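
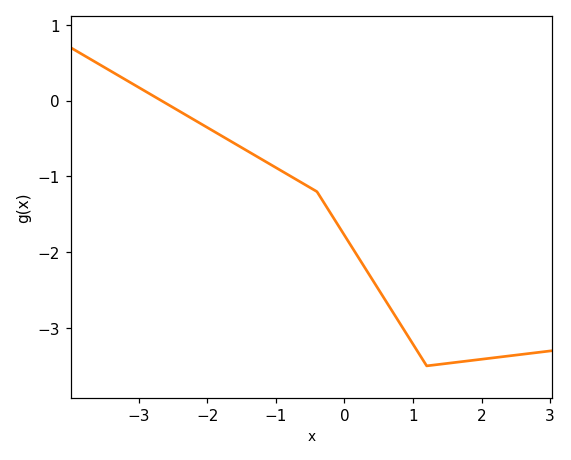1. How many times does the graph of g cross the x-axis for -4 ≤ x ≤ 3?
1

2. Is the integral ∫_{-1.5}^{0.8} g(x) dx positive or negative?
negative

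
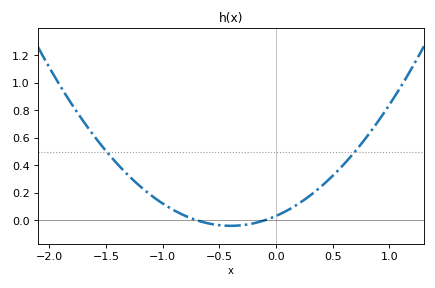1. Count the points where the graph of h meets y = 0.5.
2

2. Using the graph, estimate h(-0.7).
0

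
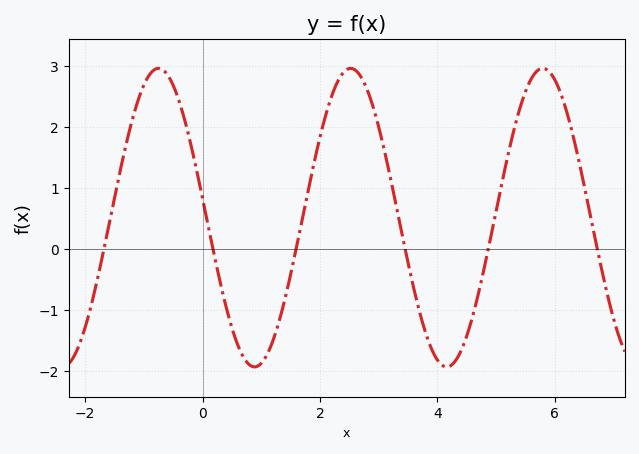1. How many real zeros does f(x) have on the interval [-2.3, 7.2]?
6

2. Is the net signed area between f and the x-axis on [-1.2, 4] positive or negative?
positive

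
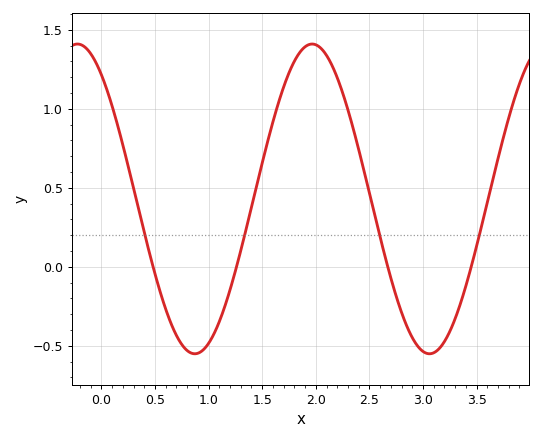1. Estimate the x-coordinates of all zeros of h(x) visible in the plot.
0.482, 1.26, 2.67, 3.45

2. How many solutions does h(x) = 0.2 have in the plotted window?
4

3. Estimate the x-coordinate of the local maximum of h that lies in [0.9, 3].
1.97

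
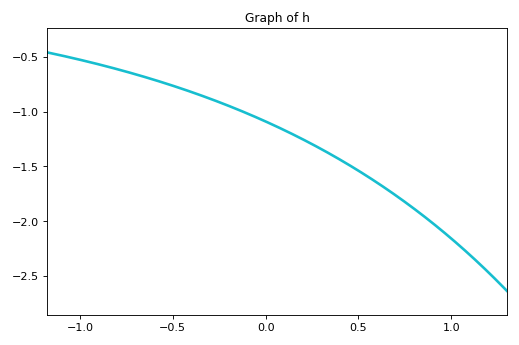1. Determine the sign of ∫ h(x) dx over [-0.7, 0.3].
negative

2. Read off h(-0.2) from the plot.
-0.947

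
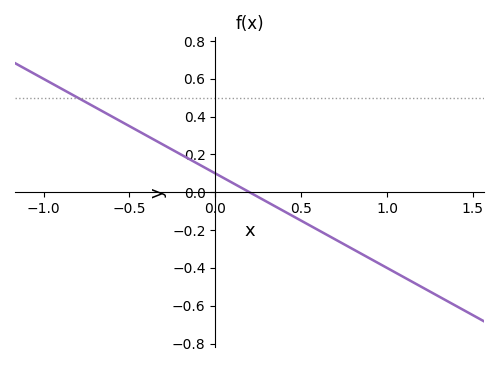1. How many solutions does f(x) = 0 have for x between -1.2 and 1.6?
1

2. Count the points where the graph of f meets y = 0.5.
1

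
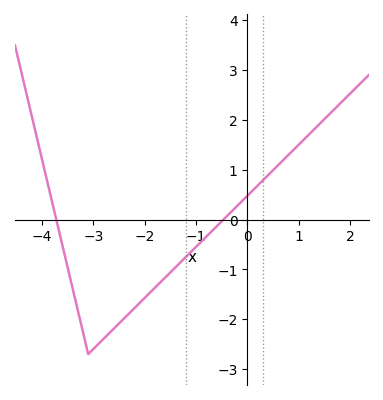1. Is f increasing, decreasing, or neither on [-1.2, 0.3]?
increasing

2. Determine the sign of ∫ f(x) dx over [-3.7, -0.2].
negative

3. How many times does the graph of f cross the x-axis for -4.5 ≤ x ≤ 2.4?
2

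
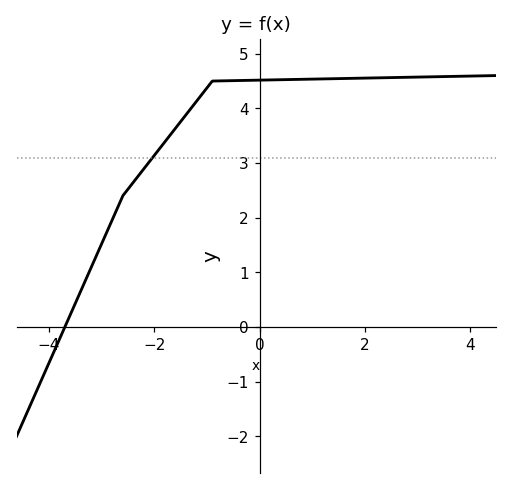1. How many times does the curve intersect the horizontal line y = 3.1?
1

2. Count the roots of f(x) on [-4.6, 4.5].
1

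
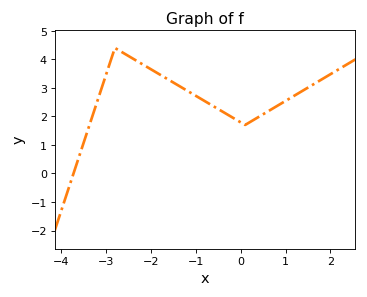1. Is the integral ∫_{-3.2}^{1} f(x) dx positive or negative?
positive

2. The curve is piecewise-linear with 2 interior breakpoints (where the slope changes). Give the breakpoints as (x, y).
(-2.8, 4.4); (0.1, 1.7)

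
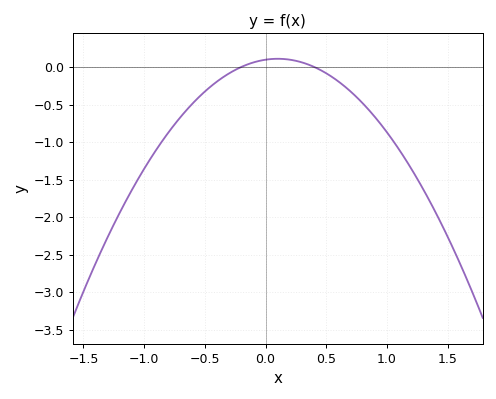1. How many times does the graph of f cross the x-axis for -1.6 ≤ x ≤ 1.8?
2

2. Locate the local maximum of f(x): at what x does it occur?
0.1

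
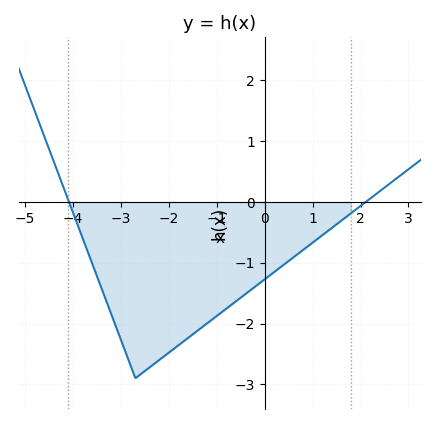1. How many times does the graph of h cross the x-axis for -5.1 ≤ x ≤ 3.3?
2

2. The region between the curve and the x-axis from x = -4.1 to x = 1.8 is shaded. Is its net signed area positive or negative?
negative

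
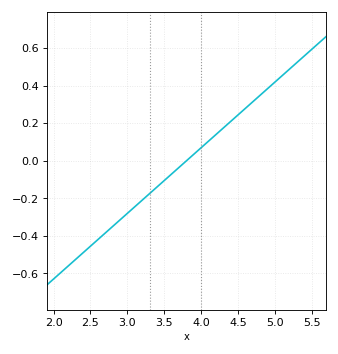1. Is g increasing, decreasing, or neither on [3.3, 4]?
increasing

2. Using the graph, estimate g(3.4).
-0.14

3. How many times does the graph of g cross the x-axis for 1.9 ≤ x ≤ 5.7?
1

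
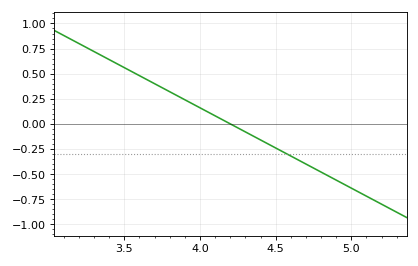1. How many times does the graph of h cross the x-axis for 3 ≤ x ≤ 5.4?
1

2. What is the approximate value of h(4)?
0.15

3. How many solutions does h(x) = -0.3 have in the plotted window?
1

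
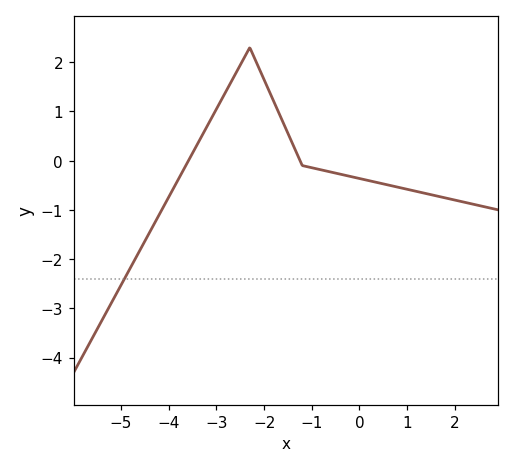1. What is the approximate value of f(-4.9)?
-2.4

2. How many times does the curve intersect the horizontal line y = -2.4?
1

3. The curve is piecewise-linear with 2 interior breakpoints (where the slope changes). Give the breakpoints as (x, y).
(-2.3, 2.3); (-1.2, -0.1)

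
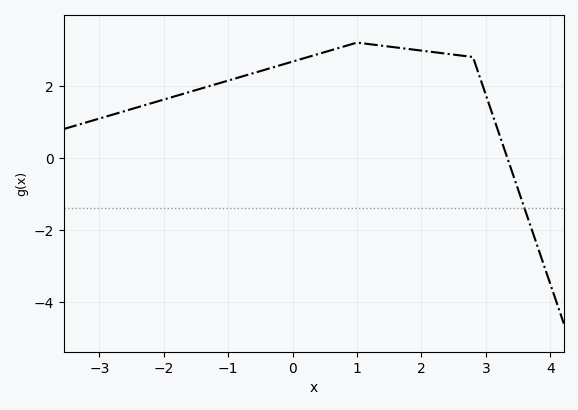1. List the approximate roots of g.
3.33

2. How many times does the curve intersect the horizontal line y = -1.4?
1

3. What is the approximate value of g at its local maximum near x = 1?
3.2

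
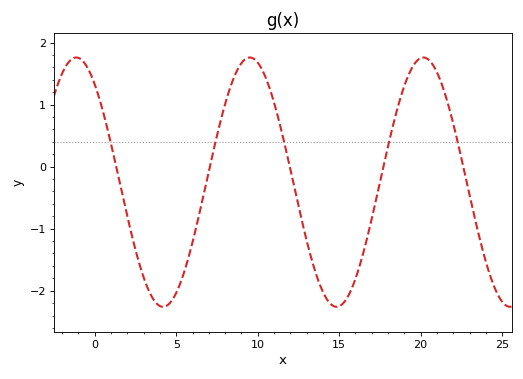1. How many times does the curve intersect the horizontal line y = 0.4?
5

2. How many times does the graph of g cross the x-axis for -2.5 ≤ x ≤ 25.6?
5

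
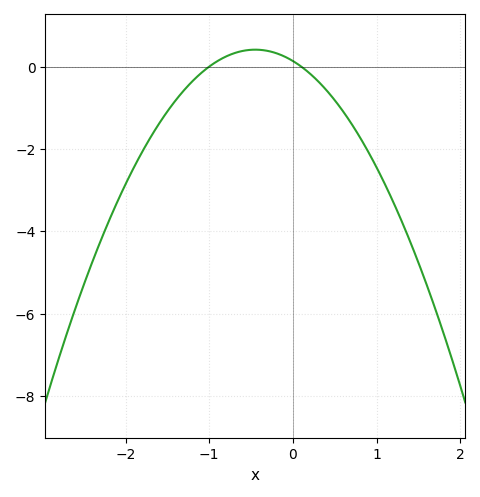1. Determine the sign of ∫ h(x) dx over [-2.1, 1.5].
negative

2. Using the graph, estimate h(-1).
0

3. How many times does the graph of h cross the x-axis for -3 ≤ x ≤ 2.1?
2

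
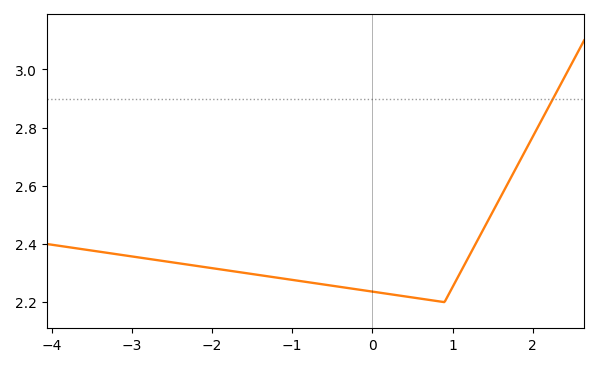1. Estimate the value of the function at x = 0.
2.24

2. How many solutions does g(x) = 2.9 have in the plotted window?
1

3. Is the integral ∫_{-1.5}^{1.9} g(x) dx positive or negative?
positive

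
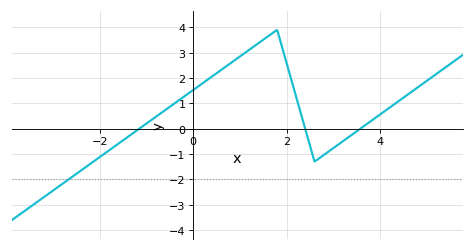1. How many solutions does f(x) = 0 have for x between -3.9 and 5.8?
3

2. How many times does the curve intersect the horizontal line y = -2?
1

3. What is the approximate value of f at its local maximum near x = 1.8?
3.9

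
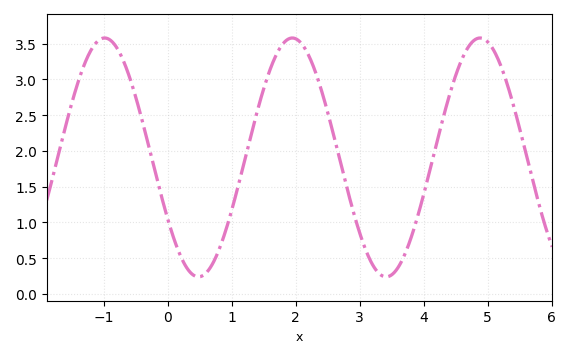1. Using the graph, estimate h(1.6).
3.15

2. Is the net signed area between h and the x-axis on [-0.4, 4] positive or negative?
positive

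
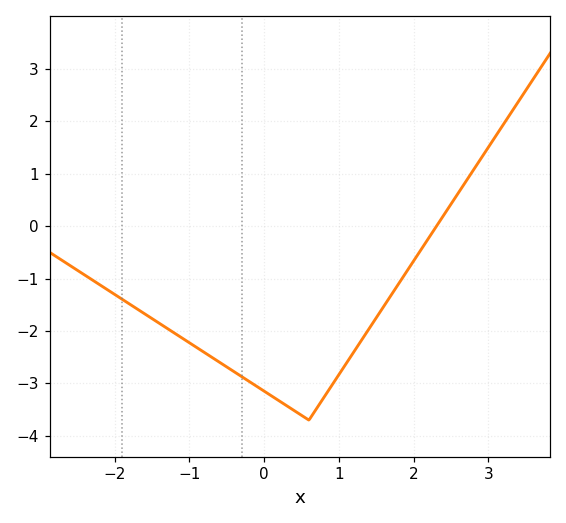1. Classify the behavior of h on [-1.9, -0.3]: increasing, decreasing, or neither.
decreasing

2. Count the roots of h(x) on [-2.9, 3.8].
1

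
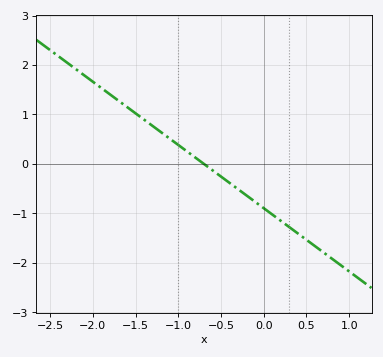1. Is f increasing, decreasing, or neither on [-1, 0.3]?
decreasing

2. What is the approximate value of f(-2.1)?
1.8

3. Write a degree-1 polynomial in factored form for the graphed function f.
y = -1.28(x + 0.7)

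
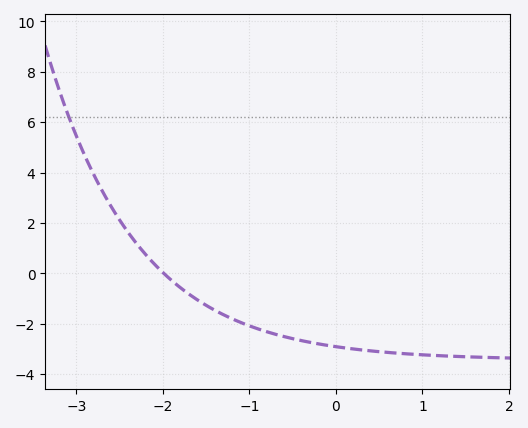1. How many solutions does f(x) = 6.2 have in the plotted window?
1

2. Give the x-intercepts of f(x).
-2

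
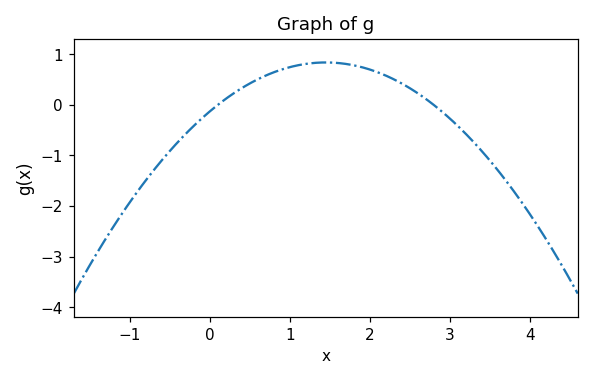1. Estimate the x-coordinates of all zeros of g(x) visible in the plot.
0.1, 2.8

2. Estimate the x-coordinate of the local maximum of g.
1.4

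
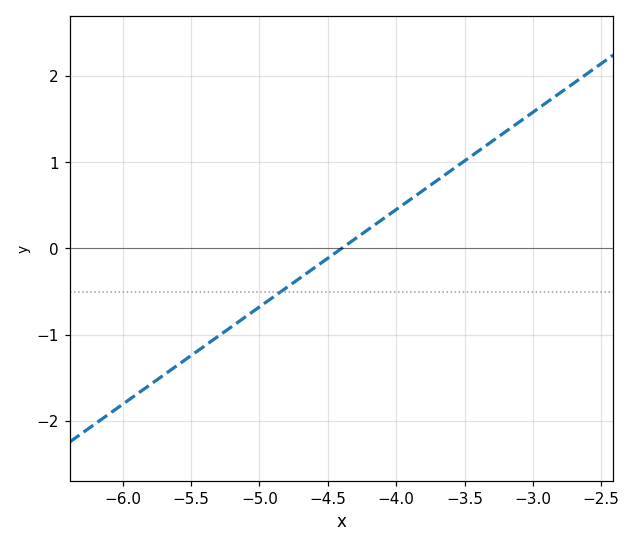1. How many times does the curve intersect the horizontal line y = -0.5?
1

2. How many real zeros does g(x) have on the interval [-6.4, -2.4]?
1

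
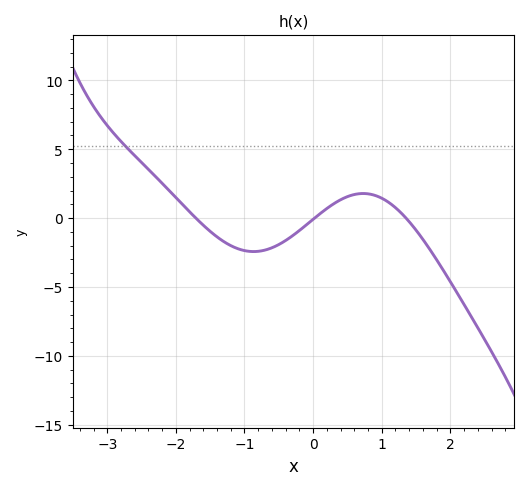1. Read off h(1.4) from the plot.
-0.257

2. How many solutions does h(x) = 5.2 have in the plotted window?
1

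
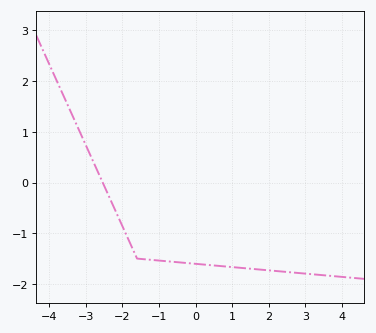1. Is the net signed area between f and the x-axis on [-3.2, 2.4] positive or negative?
negative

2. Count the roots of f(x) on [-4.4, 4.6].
1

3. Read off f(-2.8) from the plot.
0.418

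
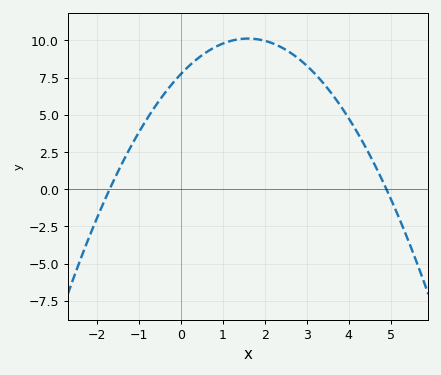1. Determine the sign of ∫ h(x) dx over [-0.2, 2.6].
positive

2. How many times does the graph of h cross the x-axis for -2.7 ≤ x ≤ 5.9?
2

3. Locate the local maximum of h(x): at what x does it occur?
1.6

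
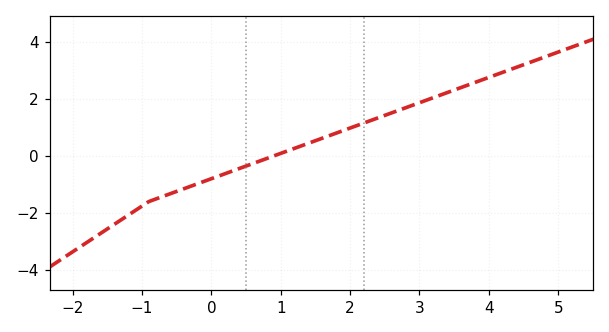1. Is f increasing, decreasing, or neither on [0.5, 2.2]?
increasing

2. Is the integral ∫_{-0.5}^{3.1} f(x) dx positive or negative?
positive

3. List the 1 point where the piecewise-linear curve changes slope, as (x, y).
(-0.9, -1.6)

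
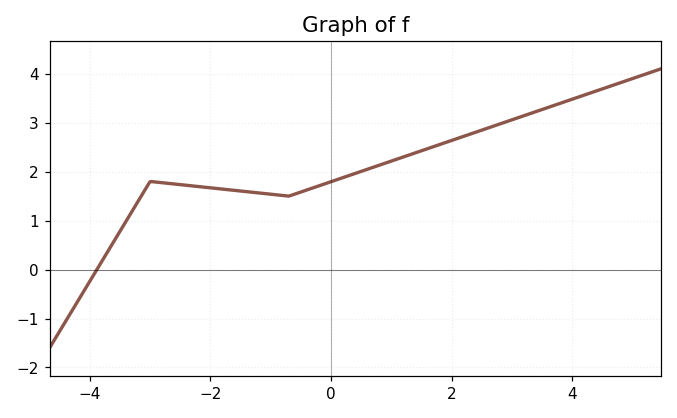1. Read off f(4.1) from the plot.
3.52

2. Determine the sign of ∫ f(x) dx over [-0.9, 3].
positive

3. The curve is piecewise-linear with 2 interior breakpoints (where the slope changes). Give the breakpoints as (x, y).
(-3, 1.8); (-0.7, 1.5)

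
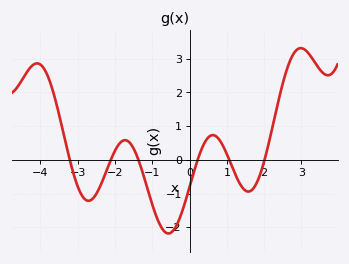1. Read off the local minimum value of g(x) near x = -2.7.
-1.2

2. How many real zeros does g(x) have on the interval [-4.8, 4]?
6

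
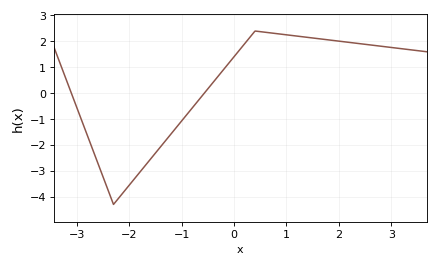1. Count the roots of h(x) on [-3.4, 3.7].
2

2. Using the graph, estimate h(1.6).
2.11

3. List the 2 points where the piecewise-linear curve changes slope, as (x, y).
(-2.3, -4.3); (0.4, 2.4)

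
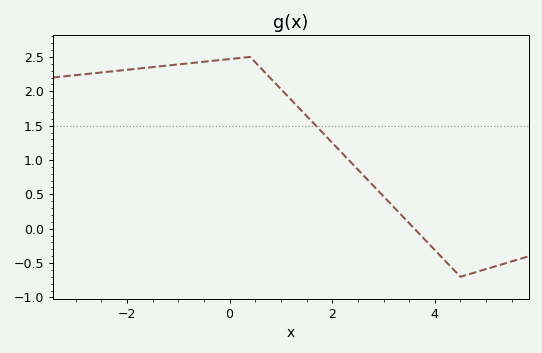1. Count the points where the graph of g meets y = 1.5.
1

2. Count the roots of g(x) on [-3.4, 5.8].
1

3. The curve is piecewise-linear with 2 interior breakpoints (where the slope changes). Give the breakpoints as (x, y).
(0.4, 2.5); (4.5, -0.7)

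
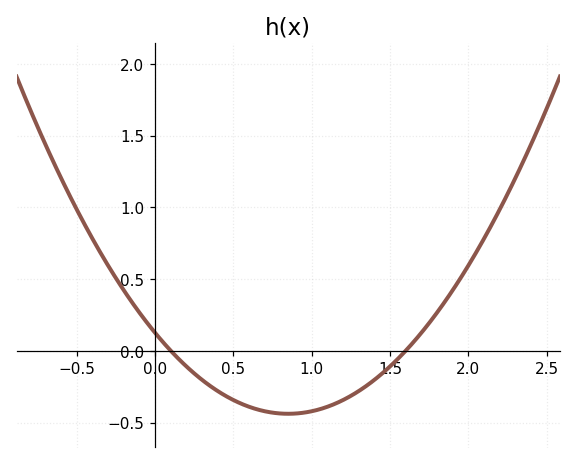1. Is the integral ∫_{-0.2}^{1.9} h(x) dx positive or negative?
negative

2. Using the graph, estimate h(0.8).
-0.45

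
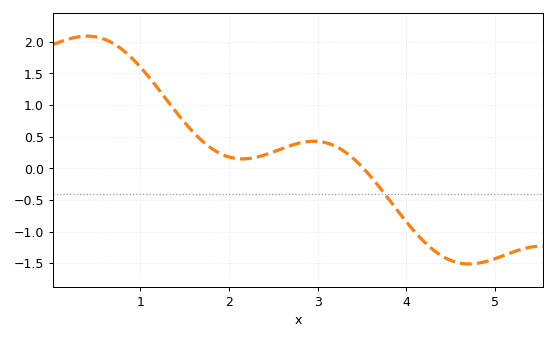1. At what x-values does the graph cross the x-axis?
3.5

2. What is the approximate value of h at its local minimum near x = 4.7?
-1.5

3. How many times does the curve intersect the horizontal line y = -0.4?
1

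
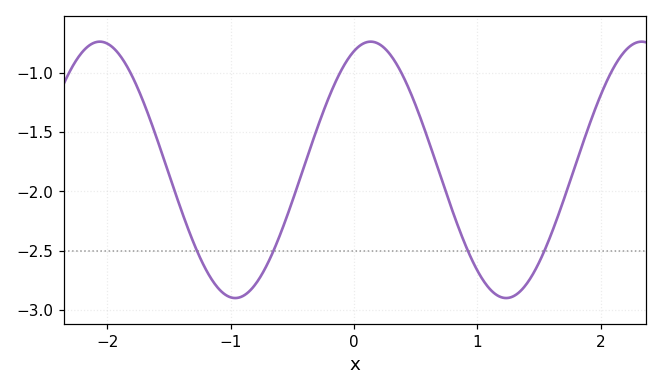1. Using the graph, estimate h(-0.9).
-2.88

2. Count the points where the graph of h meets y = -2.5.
4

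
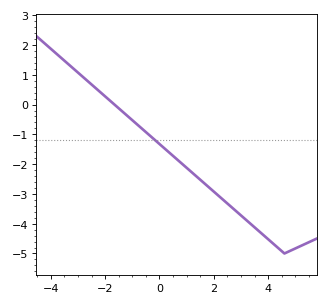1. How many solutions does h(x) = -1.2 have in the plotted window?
1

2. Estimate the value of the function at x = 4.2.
-4.68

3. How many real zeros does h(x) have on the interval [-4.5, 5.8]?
1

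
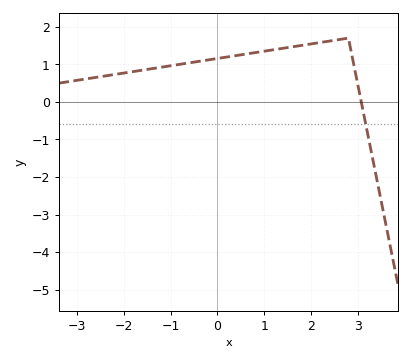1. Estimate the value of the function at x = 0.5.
1.25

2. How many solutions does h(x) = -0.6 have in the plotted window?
1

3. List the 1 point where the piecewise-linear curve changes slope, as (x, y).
(2.8, 1.7)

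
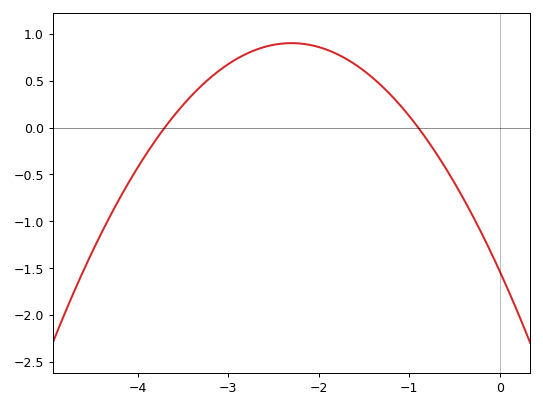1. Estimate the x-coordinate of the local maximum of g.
-2.3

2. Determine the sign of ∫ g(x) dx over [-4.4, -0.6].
positive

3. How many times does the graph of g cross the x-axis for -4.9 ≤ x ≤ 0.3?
2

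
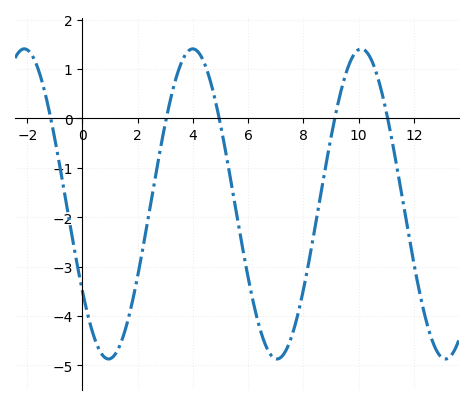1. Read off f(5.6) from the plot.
-2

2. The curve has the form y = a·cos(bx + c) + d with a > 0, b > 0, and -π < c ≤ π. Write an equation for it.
y = 3.14cos(1x + 2.2) - 1.73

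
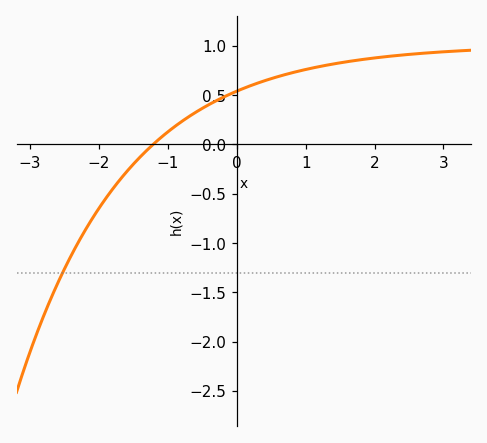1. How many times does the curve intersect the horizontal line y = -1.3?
1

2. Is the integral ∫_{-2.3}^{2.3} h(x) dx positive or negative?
positive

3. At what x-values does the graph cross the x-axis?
-1.21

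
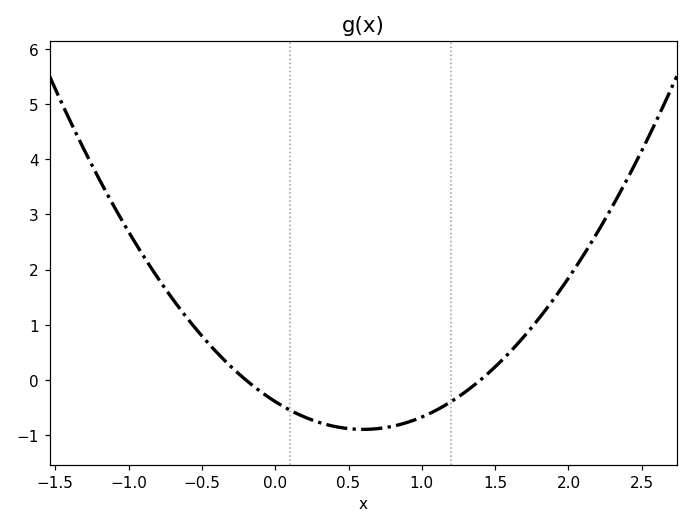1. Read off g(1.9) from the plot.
1.5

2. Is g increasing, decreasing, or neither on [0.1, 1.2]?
neither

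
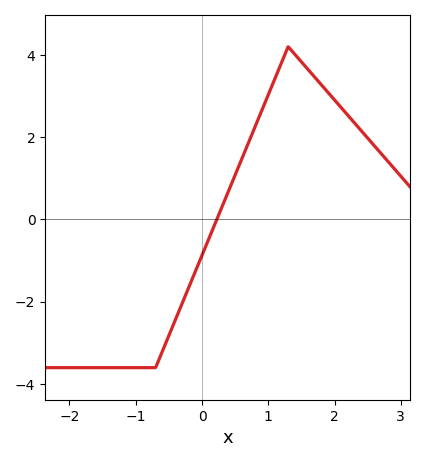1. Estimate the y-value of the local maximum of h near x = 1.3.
4.2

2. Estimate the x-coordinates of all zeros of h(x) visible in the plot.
0.223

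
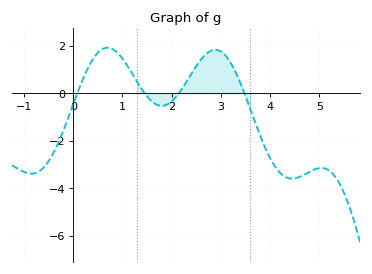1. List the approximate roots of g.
0.081, 1.45, 2.14, 3.48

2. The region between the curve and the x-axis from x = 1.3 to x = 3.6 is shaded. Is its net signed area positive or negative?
positive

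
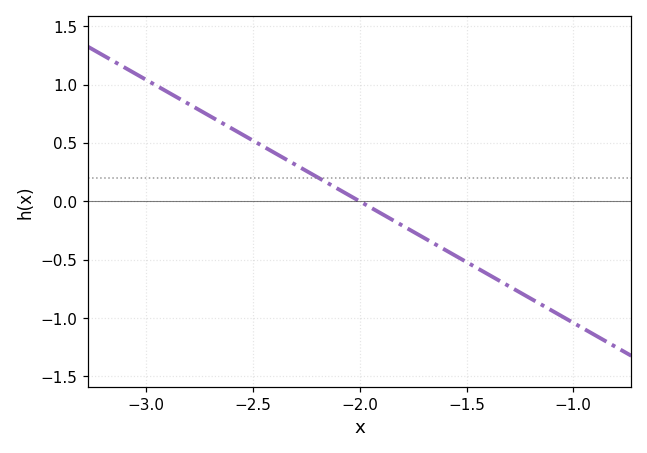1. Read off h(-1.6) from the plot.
-0.416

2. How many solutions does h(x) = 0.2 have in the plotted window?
1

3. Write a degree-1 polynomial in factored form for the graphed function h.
y = -1.04(x + 2)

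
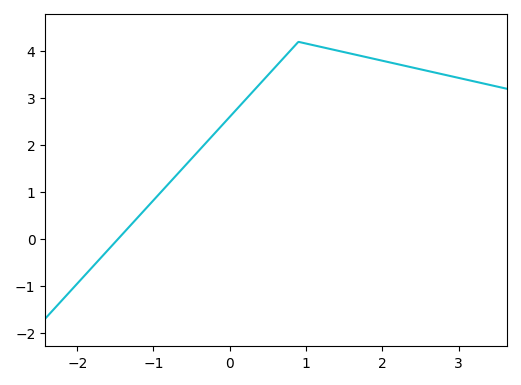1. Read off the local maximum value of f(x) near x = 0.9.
4.2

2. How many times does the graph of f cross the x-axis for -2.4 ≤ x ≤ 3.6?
1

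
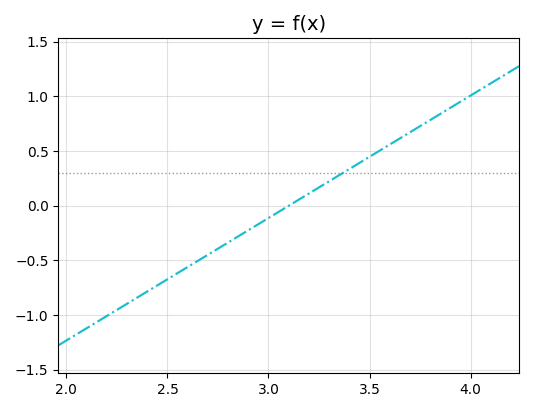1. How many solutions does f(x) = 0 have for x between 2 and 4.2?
1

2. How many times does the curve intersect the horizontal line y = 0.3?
1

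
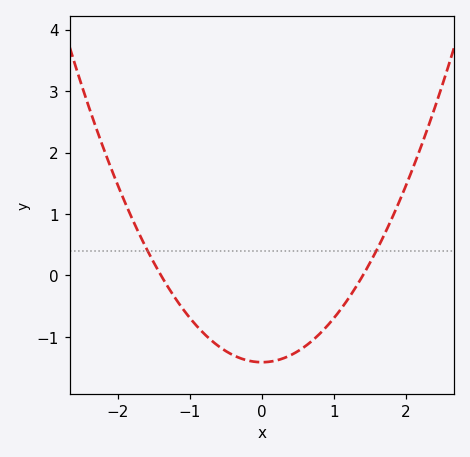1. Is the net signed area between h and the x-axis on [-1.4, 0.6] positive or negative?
negative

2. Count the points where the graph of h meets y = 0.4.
2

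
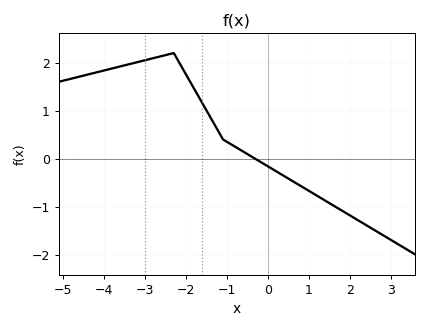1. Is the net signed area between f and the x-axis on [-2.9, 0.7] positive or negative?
positive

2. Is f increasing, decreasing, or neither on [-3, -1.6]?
neither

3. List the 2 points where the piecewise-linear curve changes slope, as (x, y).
(-2.3, 2.2); (-1.1, 0.4)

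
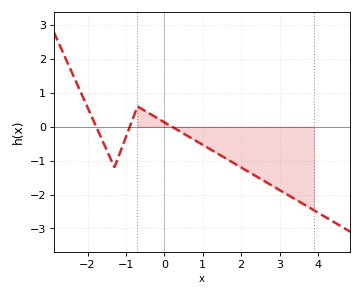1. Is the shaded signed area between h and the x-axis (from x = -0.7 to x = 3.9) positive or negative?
negative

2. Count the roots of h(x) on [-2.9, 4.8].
3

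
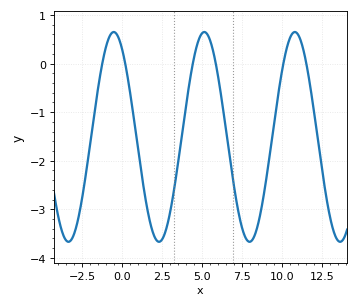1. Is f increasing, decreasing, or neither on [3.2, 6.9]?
neither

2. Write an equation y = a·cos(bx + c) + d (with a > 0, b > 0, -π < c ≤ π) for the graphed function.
y = 2.16cos(1.11x + 0.6) - 1.51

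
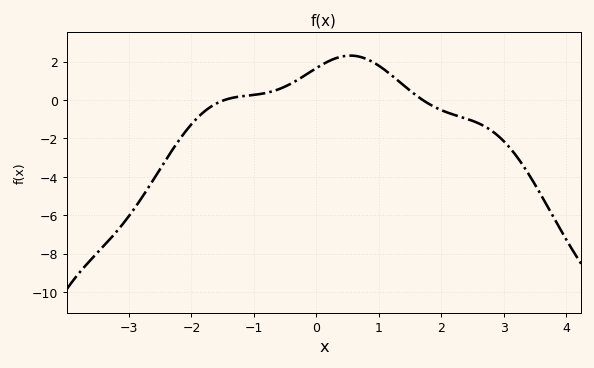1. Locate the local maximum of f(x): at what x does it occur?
0.6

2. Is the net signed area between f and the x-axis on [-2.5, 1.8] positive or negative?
positive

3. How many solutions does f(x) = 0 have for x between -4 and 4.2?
2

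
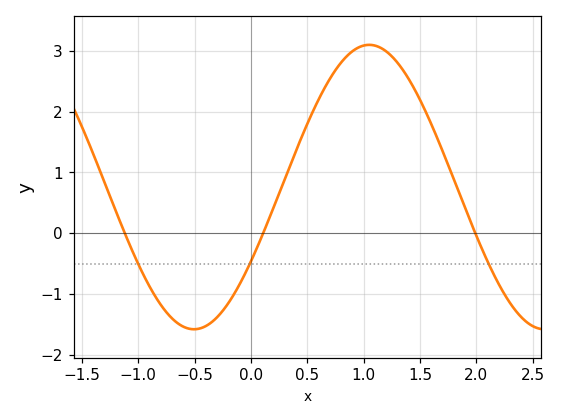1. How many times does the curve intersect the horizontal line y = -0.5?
3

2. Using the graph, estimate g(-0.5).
-1.6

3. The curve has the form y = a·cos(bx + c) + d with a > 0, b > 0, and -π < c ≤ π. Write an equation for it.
y = 2.34cos(2x - 2.1) + 0.76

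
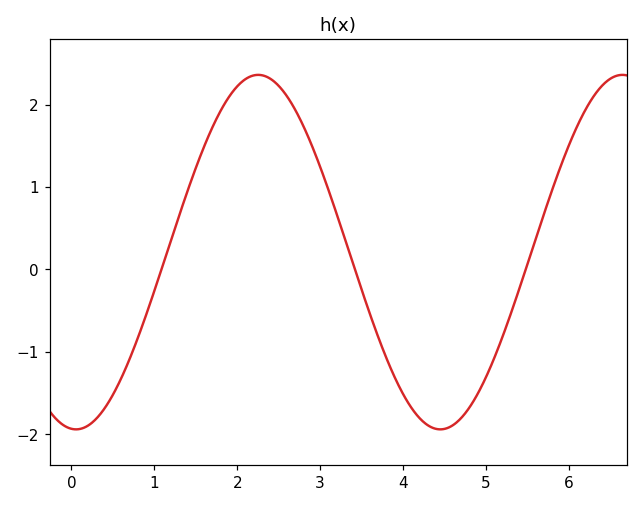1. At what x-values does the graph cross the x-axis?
1.09, 3.42, 5.48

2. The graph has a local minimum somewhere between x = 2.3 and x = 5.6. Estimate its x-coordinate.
4.45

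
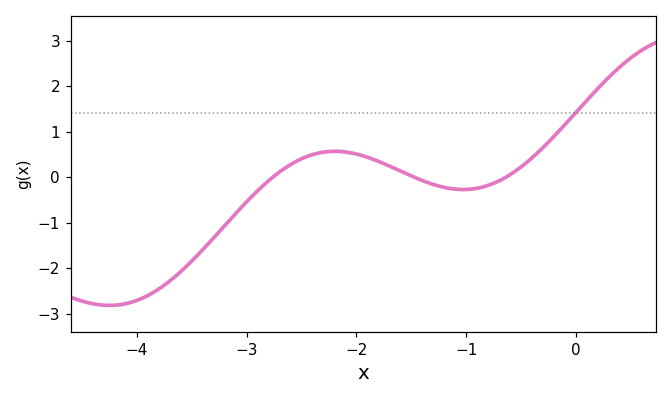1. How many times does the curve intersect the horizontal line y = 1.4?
1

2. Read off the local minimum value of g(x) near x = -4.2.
-2.82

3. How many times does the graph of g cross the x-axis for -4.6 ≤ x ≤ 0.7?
3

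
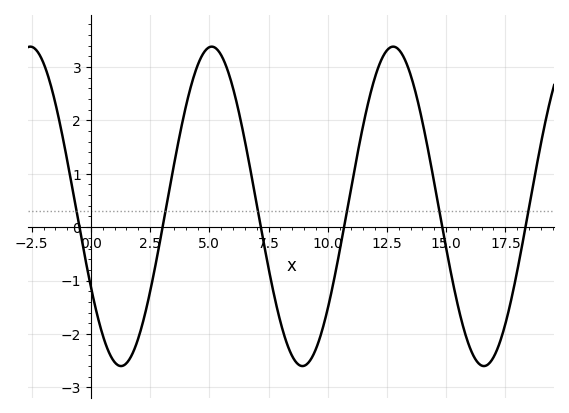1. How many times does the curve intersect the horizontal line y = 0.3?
6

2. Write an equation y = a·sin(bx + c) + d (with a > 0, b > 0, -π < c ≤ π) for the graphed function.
y = 2.99sin(0.82x - 2.6) + 0.39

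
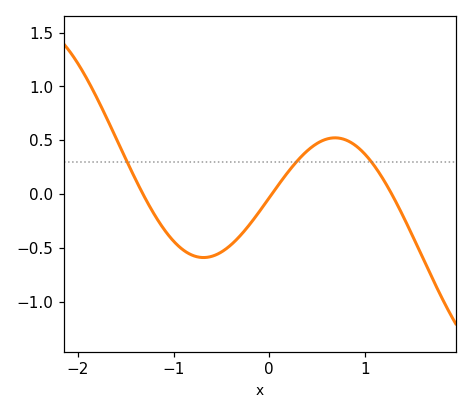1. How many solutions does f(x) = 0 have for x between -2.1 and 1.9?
3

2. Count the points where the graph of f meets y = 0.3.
3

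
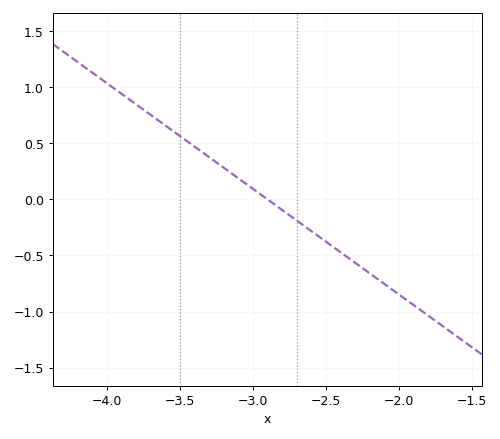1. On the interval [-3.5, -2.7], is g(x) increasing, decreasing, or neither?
decreasing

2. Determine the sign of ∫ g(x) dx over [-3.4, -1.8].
negative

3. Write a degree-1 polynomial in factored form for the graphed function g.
y = -0.94(x + 2.9)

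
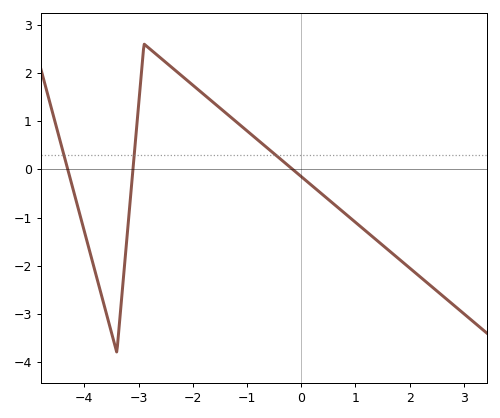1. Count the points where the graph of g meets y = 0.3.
3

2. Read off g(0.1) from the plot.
-0.243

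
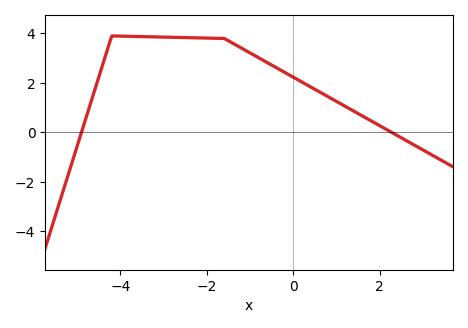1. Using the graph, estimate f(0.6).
1.64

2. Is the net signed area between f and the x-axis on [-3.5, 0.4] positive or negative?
positive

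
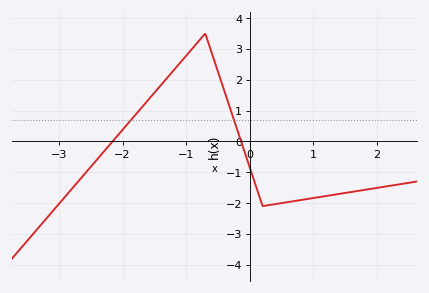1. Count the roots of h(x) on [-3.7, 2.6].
2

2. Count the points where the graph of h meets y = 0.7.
2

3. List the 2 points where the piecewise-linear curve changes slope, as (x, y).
(-0.7, 3.5); (0.2, -2.1)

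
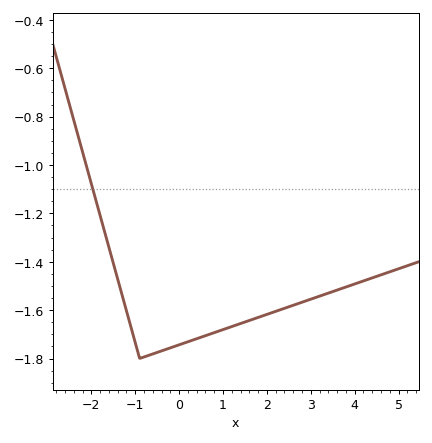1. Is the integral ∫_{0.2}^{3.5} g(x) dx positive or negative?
negative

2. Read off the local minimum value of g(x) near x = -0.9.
-1.8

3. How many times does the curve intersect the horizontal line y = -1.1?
1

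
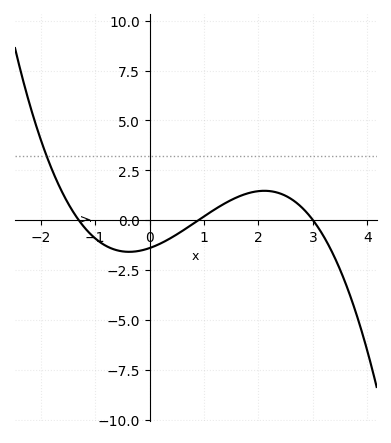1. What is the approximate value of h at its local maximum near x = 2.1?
1.4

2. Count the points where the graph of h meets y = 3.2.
1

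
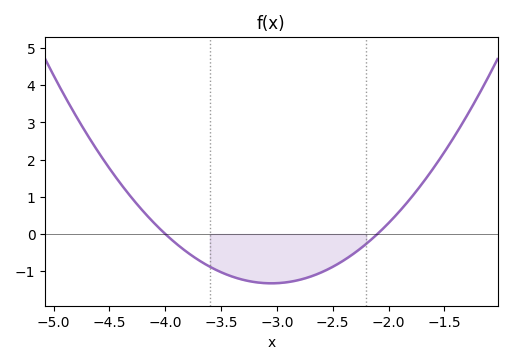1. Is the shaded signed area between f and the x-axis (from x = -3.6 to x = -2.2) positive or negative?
negative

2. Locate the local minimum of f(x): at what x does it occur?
-3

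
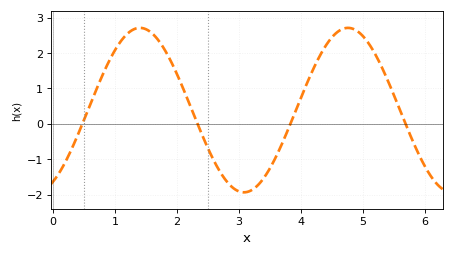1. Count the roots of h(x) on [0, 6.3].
4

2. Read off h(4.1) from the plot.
1.1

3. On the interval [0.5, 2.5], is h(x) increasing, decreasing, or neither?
neither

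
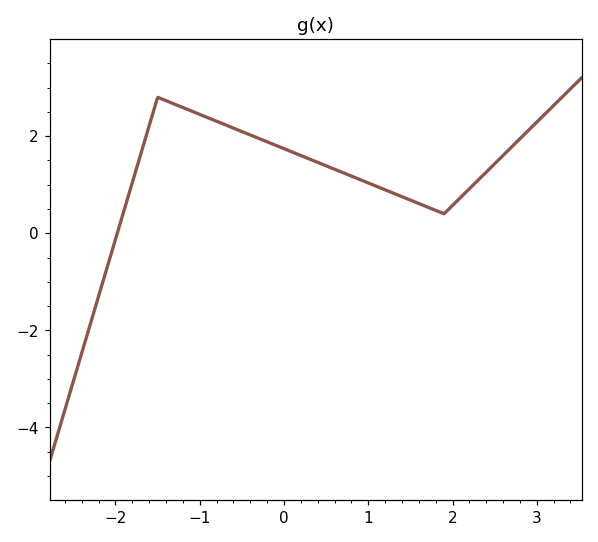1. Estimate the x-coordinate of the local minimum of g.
1.9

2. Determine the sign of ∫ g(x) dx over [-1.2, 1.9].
positive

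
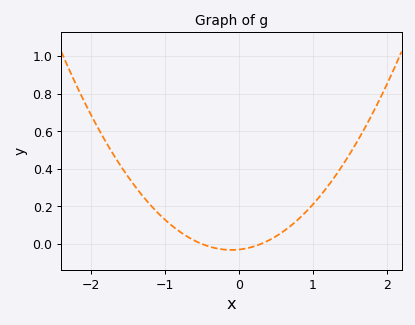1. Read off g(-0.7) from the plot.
0.04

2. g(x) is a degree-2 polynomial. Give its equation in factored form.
y = 0.2(x + 0.5)(x - 0.3)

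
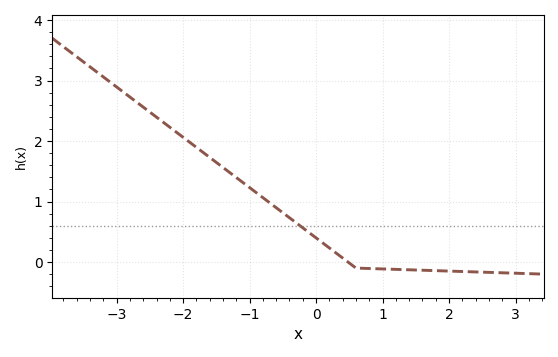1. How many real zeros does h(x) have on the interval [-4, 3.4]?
1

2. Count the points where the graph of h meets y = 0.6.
1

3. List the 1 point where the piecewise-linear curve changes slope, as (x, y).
(0.6, -0.1)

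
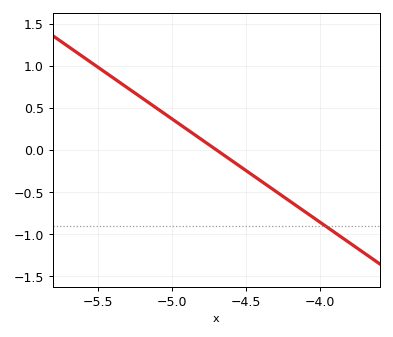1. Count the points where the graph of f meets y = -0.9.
1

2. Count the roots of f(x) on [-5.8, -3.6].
1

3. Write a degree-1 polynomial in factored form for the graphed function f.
y = -1.23(x + 4.7)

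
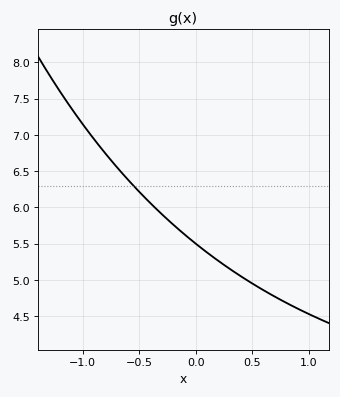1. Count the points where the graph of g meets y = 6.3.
1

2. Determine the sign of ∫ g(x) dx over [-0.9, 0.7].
positive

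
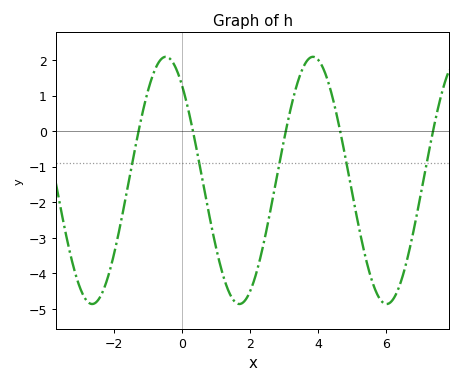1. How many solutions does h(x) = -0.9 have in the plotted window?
5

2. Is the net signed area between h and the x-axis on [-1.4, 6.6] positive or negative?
negative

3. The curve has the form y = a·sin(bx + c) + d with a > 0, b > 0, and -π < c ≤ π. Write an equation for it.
y = 3.48sin(1.45x + 2.26) - 1.39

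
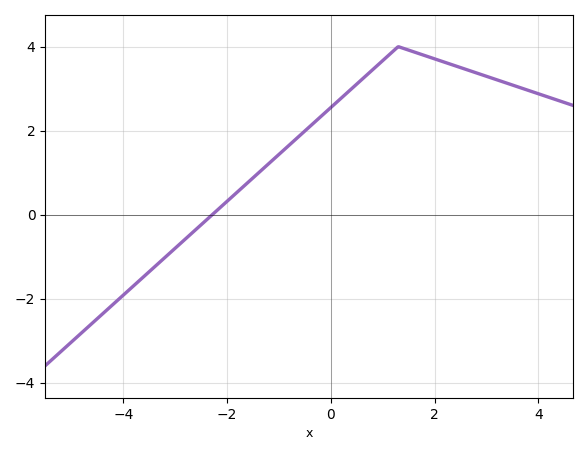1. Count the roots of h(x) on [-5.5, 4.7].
1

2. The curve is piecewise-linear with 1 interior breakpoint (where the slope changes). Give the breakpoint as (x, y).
(1.3, 4)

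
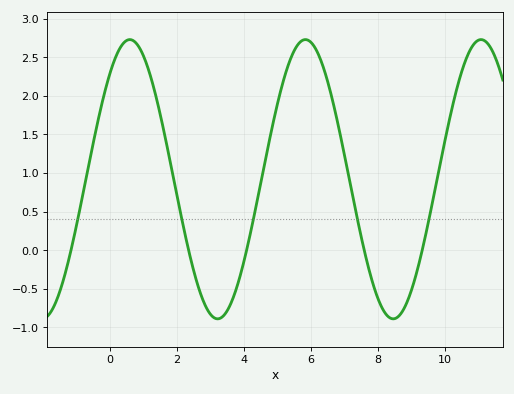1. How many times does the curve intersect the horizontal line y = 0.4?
5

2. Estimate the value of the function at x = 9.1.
-0.375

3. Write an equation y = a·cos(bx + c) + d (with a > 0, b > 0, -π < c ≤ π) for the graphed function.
y = 1.81cos(1.2x - 0.722) + 0.92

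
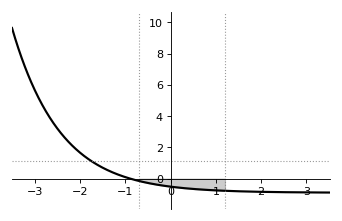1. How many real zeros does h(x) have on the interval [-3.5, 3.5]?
1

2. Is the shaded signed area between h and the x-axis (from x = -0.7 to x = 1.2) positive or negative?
negative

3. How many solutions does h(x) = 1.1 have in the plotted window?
1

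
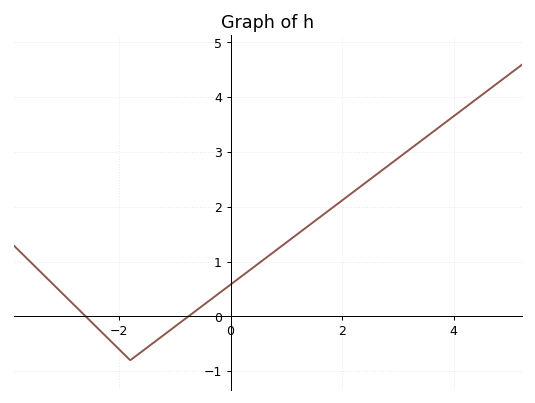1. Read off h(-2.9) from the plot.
0.303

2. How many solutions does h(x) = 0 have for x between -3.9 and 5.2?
2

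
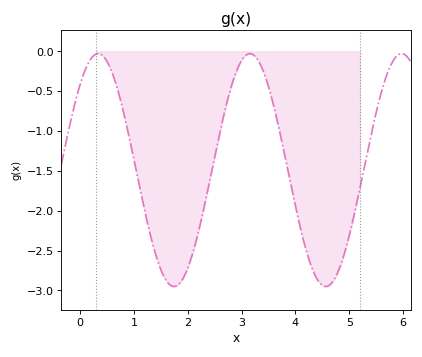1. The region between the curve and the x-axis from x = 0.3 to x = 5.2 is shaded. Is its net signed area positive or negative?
negative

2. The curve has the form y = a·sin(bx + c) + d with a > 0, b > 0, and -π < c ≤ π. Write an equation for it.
y = 1.46sin(2.23x + 0.82) - 1.49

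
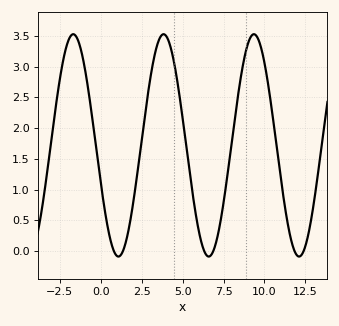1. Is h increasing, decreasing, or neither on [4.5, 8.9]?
neither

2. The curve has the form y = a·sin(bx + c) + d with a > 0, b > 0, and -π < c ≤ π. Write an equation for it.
y = 1.81sin(1.1x - 2.8) + 1.72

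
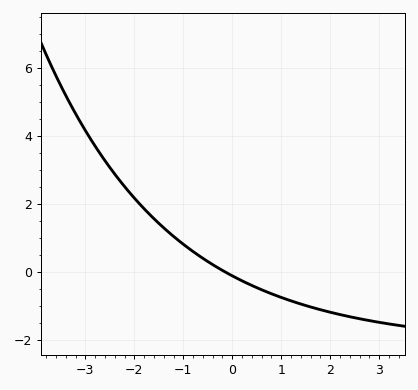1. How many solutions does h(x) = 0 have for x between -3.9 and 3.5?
1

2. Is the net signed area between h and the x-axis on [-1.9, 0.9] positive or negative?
positive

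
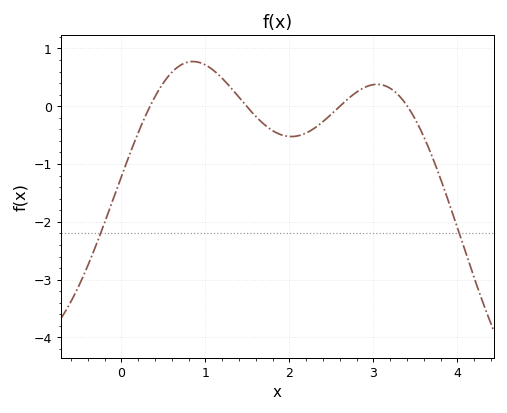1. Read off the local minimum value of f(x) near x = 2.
-0.525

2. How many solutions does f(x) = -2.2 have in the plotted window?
2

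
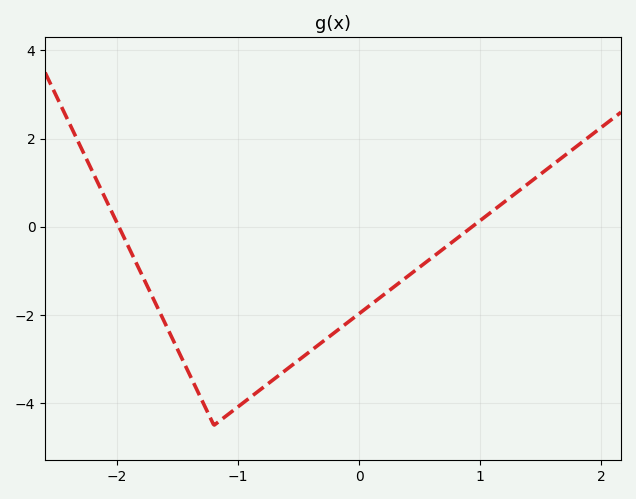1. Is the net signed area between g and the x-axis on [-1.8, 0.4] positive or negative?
negative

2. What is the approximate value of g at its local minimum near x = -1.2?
-4.5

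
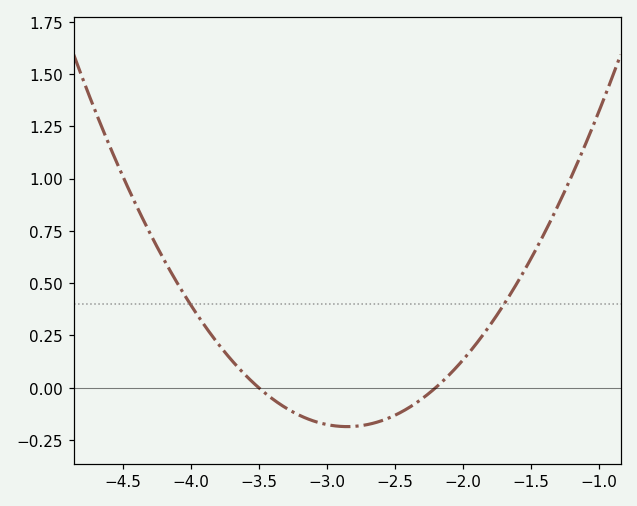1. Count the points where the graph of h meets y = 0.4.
2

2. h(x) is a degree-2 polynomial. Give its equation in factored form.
y = 0.44(x + 3.5)(x + 2.2)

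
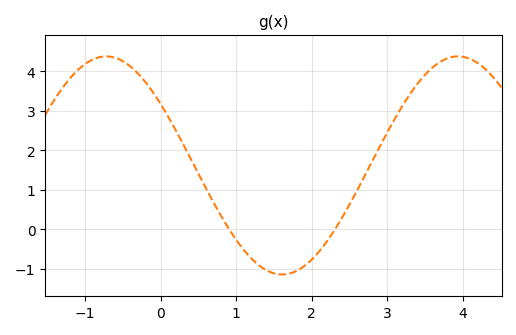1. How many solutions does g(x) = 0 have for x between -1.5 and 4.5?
2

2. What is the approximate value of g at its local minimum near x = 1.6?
-1.1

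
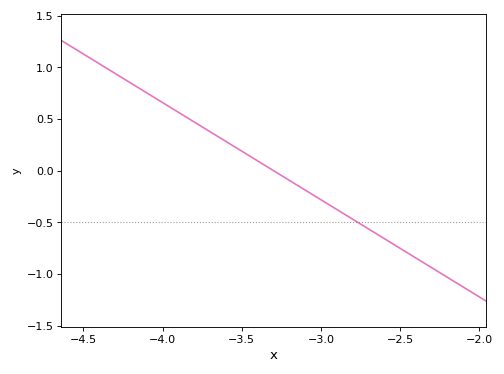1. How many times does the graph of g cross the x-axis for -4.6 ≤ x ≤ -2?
1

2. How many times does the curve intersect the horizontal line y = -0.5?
1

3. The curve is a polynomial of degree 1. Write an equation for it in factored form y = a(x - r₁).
y = -0.94(x + 3.3)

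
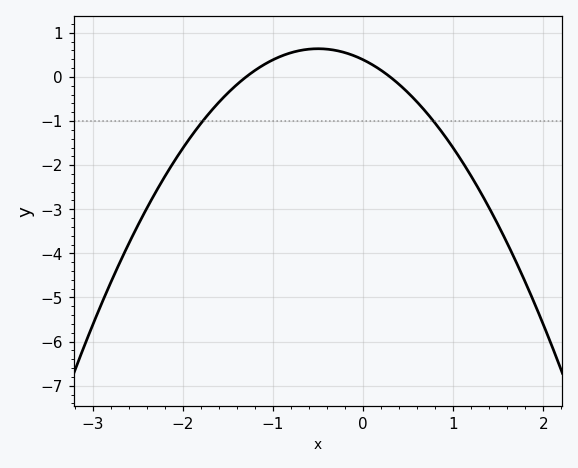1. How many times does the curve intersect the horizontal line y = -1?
2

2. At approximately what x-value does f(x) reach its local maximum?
-0.5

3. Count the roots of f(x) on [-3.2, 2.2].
2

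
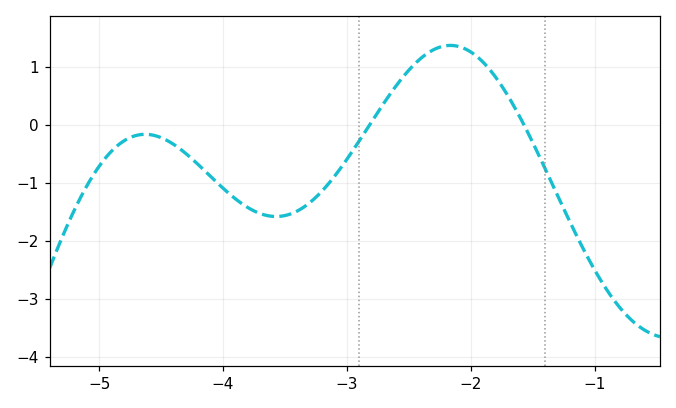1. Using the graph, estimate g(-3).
-0.599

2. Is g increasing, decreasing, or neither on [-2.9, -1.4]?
neither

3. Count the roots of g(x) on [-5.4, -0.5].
2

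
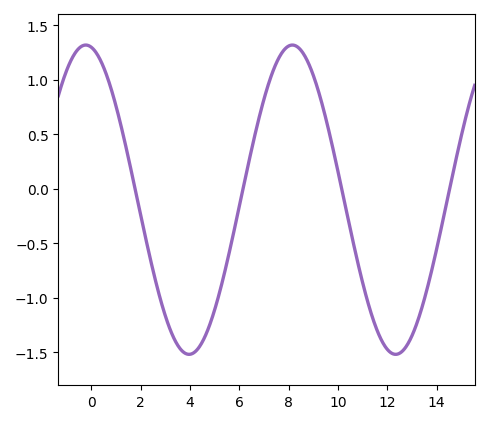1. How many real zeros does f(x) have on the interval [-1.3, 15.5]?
4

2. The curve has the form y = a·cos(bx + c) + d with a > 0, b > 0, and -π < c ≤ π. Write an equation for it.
y = 1.42cos(0.75x + 0.17) - 0.1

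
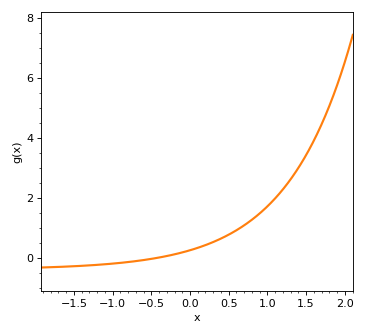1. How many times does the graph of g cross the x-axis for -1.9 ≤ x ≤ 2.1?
1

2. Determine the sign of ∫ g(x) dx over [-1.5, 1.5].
positive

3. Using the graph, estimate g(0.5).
0.77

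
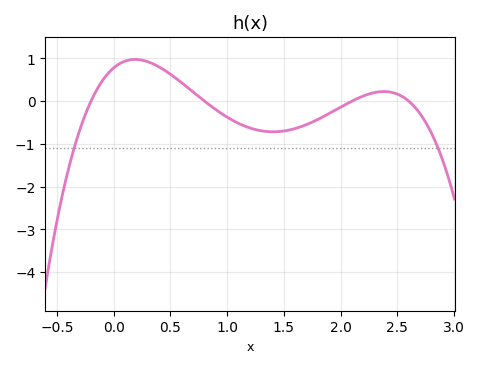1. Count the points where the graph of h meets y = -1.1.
2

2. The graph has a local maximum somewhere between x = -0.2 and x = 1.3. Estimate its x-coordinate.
0.2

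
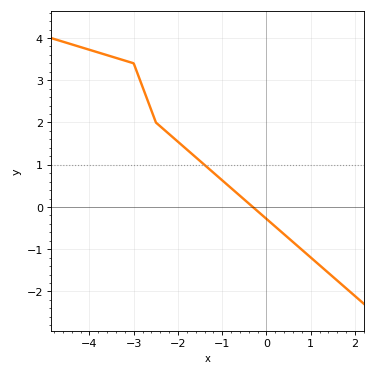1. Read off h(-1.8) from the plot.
1.36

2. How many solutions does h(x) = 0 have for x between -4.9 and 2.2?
1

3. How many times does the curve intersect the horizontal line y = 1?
1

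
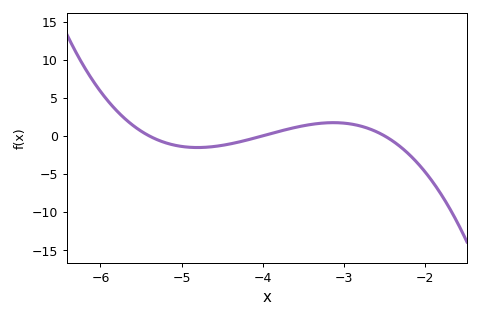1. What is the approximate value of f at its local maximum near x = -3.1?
1.73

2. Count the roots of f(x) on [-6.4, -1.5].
3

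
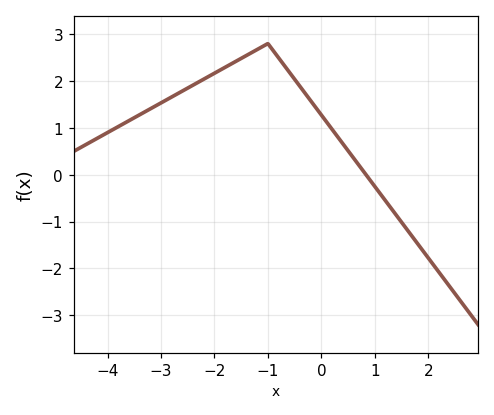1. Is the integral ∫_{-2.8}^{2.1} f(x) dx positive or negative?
positive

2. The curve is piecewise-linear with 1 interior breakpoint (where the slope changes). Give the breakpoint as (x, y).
(-1, 2.8)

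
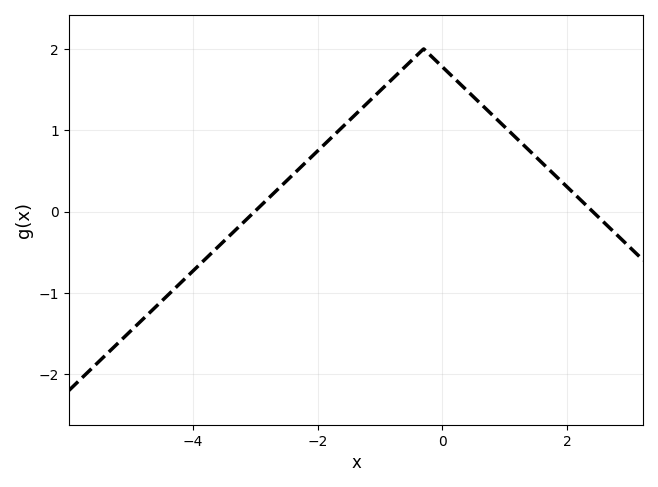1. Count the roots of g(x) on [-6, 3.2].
2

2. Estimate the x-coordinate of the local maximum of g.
-0.3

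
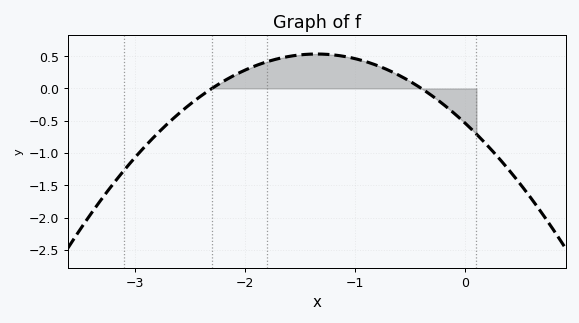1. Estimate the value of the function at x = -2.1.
0.201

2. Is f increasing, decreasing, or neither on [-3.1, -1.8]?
increasing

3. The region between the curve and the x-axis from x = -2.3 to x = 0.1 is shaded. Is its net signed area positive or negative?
positive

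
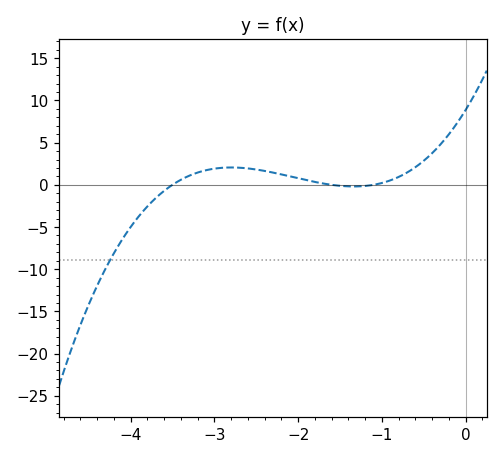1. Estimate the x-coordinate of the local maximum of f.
-2.8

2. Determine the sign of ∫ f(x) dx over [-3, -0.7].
positive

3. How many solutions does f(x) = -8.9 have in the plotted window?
1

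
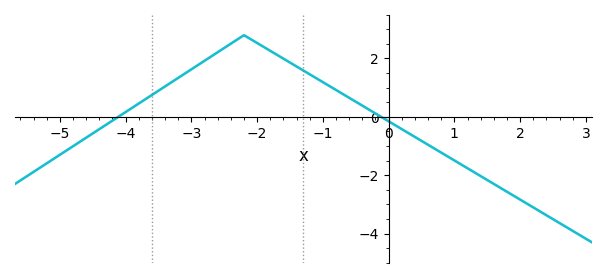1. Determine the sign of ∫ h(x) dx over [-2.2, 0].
positive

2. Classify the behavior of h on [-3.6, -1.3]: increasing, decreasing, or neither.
neither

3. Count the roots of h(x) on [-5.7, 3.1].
2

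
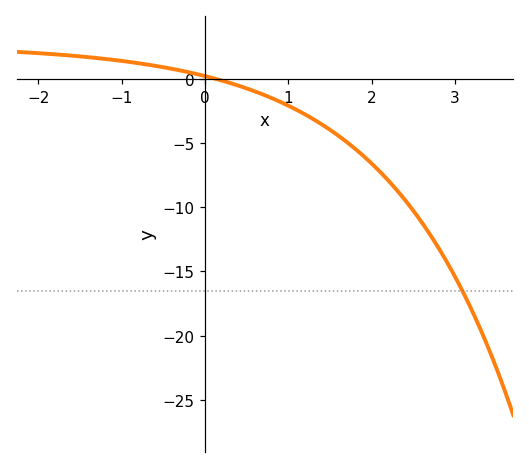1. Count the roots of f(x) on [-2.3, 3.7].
1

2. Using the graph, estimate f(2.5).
-10.3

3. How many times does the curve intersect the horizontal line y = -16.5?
1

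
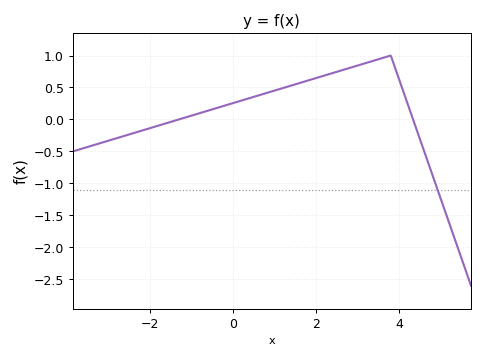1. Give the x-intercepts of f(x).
-1.31, 4.34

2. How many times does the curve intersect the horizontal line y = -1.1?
1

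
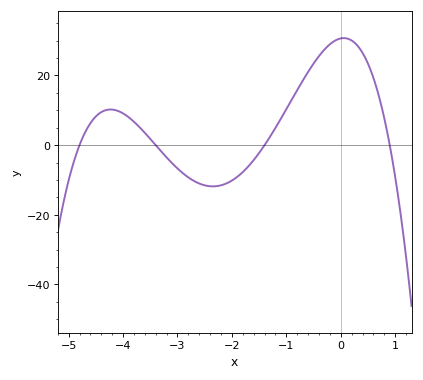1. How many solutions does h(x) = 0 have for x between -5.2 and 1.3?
4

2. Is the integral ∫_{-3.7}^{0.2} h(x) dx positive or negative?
positive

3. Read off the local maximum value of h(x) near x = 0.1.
30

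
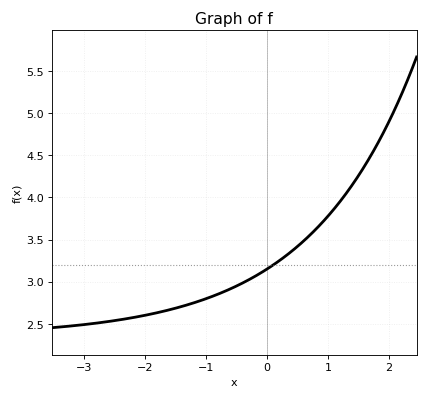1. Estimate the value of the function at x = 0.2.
3.25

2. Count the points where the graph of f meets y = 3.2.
1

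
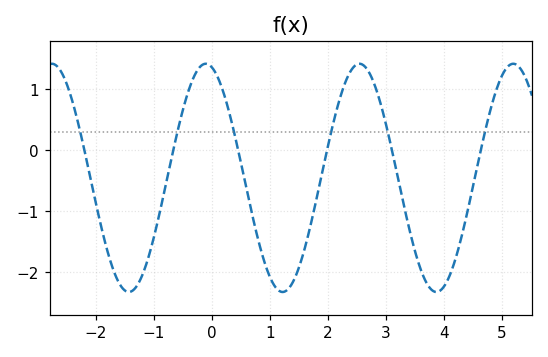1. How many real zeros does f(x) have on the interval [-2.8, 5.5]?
6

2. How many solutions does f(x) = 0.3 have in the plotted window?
6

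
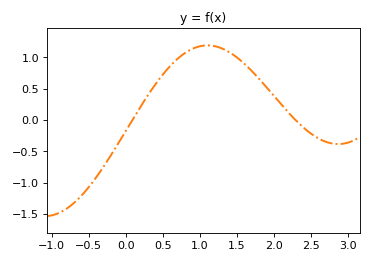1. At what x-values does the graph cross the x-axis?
0.089, 2.29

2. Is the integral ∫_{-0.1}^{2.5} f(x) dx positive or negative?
positive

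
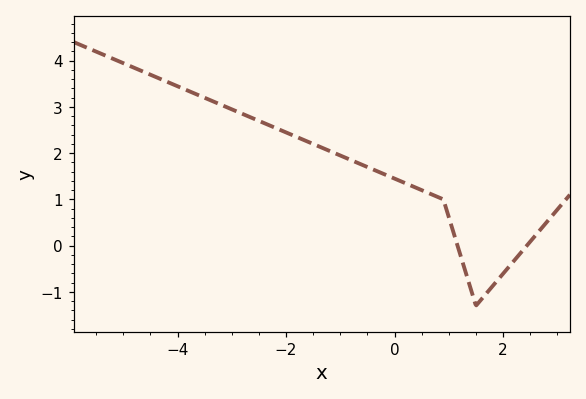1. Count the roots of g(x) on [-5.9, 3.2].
2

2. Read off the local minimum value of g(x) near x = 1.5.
-1.3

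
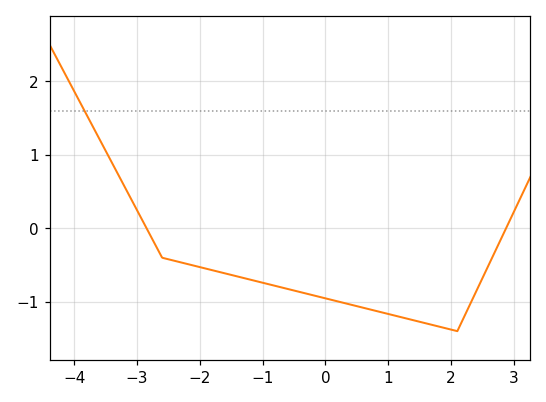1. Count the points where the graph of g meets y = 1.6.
1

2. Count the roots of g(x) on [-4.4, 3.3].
2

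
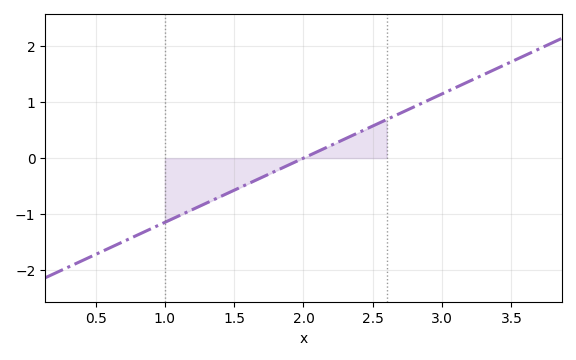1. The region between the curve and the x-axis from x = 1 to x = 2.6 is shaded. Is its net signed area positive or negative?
negative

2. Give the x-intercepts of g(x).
2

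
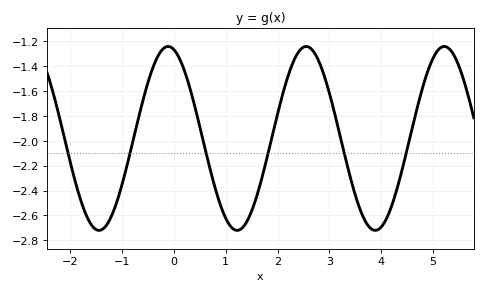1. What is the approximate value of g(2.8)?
-1.36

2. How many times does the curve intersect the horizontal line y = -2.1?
6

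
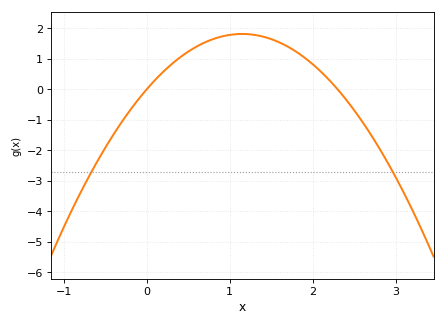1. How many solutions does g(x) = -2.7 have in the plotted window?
2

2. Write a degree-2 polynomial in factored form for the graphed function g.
y = -1.37(x - 0)(x - 2.3)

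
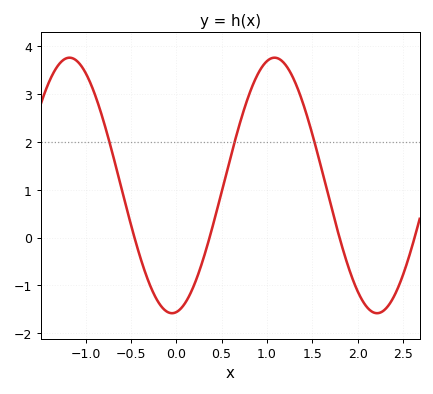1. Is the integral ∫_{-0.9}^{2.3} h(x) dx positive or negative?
positive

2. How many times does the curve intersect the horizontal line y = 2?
3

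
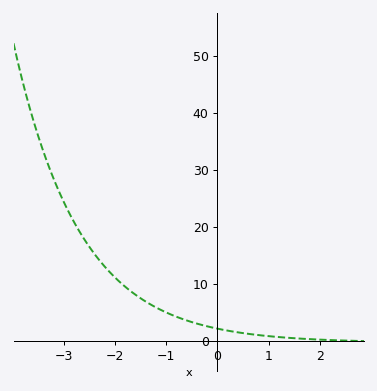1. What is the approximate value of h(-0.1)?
2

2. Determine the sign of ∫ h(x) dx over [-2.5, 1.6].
positive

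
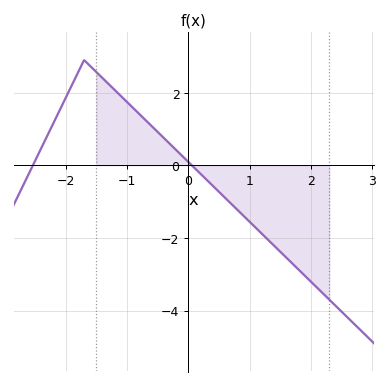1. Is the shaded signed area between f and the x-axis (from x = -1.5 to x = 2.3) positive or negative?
negative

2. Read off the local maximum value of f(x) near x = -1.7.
2.8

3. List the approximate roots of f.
-2.5, 0.1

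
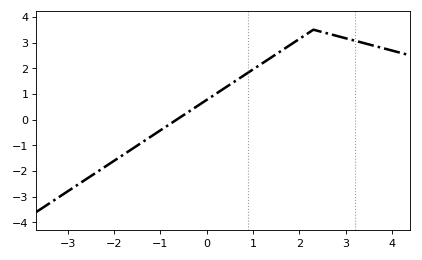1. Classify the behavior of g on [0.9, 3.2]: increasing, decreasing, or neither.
neither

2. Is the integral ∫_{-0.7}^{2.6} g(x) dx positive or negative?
positive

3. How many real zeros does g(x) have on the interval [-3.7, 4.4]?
1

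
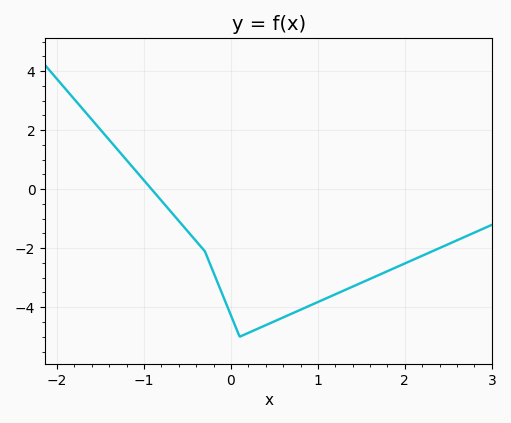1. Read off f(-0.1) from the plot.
-3.6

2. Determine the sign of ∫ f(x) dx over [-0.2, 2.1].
negative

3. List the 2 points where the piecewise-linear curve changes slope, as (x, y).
(-0.3, -2.1); (0.1, -5)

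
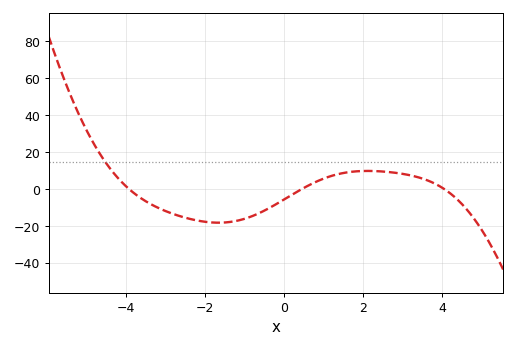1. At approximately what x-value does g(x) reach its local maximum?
2.2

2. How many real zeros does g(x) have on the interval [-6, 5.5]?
3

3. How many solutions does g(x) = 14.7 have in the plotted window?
1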